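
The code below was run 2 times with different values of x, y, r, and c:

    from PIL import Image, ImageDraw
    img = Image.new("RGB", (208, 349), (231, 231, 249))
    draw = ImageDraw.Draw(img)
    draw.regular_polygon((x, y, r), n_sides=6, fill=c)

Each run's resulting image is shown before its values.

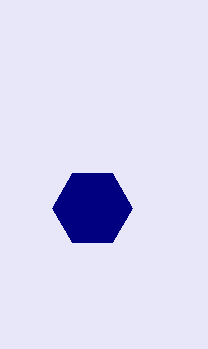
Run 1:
x = 92; y = 208; r = 40; c = 'navy'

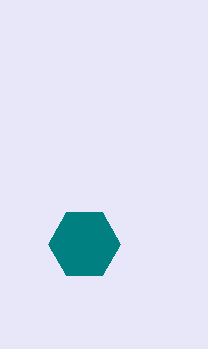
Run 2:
x = 84; y = 244; r = 36; c = 'teal'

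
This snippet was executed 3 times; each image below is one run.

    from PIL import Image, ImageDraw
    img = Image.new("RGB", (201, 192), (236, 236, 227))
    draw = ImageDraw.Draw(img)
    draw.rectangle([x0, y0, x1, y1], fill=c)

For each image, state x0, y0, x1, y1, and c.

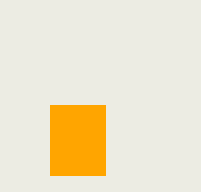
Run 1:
x0 = 50; y0 = 105; x1 = 105; y1 = 175; c = 'orange'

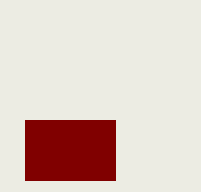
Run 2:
x0 = 25, y0 = 120, x1 = 115, y1 = 180, c = 'maroon'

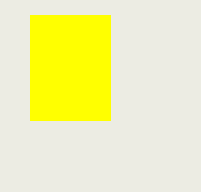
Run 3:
x0 = 30; y0 = 15; x1 = 110; y1 = 120; c = 'yellow'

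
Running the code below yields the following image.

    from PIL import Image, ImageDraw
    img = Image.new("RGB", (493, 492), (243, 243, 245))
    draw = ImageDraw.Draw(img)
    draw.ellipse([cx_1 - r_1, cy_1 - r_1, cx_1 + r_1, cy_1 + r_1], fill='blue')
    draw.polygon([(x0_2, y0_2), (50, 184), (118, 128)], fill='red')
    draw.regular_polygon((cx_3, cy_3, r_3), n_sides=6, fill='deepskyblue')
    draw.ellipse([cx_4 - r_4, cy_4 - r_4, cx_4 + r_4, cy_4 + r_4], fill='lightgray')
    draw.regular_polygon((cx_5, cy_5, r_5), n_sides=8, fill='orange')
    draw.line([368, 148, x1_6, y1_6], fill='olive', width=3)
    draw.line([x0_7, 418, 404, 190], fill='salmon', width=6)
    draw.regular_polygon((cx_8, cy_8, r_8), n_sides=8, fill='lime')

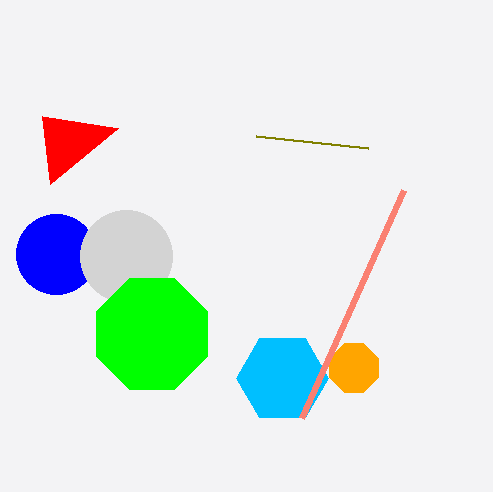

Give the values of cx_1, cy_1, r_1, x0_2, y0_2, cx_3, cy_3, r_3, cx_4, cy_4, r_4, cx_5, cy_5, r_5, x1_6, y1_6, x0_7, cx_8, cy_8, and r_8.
cx_1 = 56; cy_1 = 254; r_1 = 40; x0_2 = 42; y0_2 = 116; cx_3 = 282; cy_3 = 378; r_3 = 46; cx_4 = 126; cy_4 = 256; r_4 = 46; cx_5 = 354; cy_5 = 368; r_5 = 26; x1_6 = 256; y1_6 = 136; x0_7 = 302; cx_8 = 152; cy_8 = 334; r_8 = 60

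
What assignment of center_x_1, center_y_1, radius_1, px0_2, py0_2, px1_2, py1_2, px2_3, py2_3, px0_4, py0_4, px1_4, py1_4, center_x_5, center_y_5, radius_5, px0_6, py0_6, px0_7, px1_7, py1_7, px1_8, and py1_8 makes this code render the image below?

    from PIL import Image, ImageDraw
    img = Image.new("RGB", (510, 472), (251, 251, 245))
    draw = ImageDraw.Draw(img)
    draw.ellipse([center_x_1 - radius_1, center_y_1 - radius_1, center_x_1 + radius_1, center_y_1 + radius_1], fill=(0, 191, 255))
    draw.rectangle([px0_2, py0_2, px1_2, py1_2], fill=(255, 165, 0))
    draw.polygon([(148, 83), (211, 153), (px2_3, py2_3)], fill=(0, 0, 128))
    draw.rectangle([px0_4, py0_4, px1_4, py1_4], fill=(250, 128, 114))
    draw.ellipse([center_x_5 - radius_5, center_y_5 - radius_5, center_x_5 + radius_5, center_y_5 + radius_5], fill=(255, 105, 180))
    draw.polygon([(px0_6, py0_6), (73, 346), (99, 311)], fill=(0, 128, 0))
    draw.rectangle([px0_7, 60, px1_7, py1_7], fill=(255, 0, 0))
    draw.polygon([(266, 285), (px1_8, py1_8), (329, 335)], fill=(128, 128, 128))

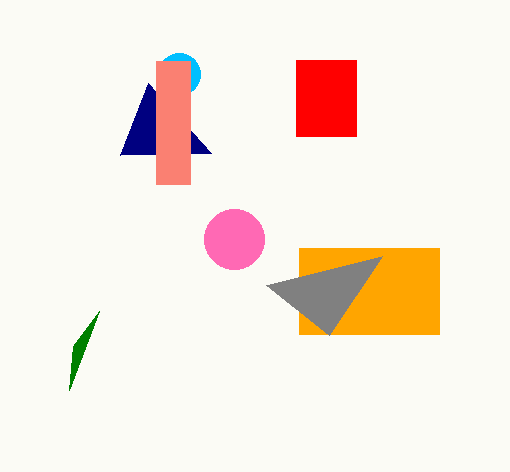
center_x_1 = 179
center_y_1 = 74
radius_1 = 21
px0_2 = 299
py0_2 = 248
px1_2 = 439
py1_2 = 334
px2_3 = 120
py2_3 = 155
px0_4 = 156
py0_4 = 61
px1_4 = 190
py1_4 = 184
center_x_5 = 234
center_y_5 = 239
radius_5 = 30
px0_6 = 69
py0_6 = 390
px0_7 = 296
px1_7 = 356
py1_7 = 136
px1_8 = 382
py1_8 = 256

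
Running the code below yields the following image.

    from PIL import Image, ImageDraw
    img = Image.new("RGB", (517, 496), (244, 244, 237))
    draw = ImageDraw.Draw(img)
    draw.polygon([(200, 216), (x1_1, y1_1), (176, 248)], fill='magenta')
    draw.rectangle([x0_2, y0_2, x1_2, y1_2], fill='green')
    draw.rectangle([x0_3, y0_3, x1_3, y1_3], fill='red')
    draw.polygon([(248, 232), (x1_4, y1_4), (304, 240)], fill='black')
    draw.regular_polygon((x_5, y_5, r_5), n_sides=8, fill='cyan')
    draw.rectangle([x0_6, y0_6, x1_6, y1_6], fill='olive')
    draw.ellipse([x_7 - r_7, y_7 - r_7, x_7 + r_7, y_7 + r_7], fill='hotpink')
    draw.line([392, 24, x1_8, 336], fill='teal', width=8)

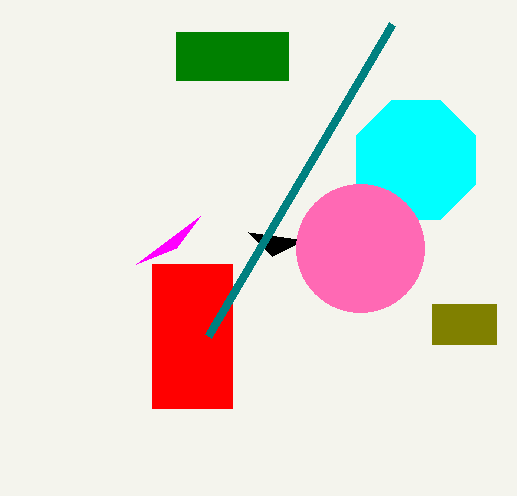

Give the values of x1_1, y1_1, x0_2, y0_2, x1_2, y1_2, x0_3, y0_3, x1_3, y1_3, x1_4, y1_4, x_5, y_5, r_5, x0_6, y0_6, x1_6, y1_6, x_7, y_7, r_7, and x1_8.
x1_1 = 136; y1_1 = 264; x0_2 = 176; y0_2 = 32; x1_2 = 288; y1_2 = 80; x0_3 = 152; y0_3 = 264; x1_3 = 232; y1_3 = 408; x1_4 = 272; y1_4 = 256; x_5 = 416; y_5 = 160; r_5 = 64; x0_6 = 432; y0_6 = 304; x1_6 = 496; y1_6 = 344; x_7 = 360; y_7 = 248; r_7 = 64; x1_8 = 208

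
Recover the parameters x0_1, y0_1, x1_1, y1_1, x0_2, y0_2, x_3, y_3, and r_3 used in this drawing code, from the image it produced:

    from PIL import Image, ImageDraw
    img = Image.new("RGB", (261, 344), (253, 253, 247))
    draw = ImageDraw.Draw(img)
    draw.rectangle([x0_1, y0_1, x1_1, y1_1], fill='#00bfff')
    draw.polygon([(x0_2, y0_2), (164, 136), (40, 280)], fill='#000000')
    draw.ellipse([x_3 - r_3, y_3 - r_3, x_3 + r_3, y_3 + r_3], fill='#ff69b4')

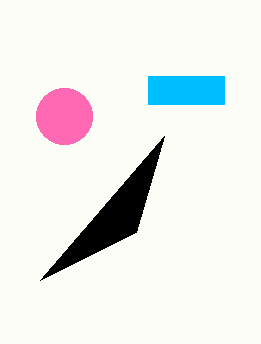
x0_1 = 148; y0_1 = 76; x1_1 = 224; y1_1 = 104; x0_2 = 136; y0_2 = 232; x_3 = 64; y_3 = 116; r_3 = 28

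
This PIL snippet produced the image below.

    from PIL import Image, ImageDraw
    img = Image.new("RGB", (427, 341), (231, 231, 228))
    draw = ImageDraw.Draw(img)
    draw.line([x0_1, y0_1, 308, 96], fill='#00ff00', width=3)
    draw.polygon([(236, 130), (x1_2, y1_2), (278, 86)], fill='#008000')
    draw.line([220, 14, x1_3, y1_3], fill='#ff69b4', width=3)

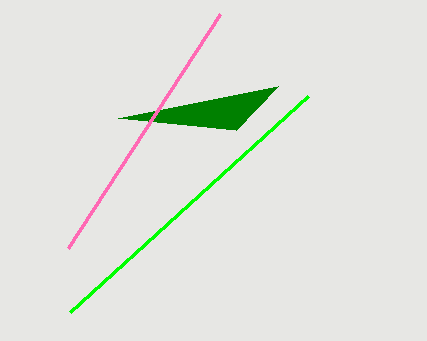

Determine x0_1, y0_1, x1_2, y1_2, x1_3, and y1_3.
x0_1 = 70
y0_1 = 312
x1_2 = 118
y1_2 = 118
x1_3 = 68
y1_3 = 248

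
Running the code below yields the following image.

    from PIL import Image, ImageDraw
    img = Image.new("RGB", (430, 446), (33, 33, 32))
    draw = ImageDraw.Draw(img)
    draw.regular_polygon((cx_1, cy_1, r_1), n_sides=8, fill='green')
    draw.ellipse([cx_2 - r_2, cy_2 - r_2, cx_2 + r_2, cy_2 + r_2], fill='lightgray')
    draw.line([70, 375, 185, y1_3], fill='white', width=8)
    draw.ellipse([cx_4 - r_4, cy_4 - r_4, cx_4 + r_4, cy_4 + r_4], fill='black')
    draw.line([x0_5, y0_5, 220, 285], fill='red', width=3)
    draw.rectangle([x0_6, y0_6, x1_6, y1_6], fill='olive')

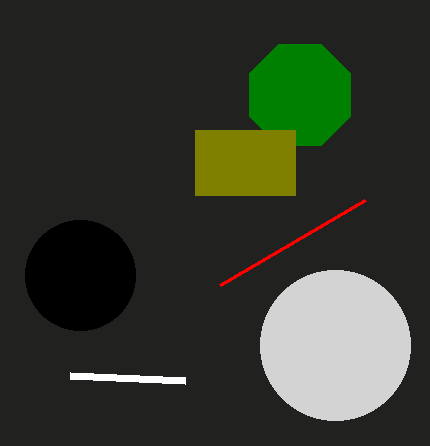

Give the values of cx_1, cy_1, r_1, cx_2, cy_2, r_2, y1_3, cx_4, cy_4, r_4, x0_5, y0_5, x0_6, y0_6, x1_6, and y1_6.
cx_1 = 300; cy_1 = 95; r_1 = 55; cx_2 = 335; cy_2 = 345; r_2 = 75; y1_3 = 380; cx_4 = 80; cy_4 = 275; r_4 = 55; x0_5 = 365; y0_5 = 200; x0_6 = 195; y0_6 = 130; x1_6 = 295; y1_6 = 195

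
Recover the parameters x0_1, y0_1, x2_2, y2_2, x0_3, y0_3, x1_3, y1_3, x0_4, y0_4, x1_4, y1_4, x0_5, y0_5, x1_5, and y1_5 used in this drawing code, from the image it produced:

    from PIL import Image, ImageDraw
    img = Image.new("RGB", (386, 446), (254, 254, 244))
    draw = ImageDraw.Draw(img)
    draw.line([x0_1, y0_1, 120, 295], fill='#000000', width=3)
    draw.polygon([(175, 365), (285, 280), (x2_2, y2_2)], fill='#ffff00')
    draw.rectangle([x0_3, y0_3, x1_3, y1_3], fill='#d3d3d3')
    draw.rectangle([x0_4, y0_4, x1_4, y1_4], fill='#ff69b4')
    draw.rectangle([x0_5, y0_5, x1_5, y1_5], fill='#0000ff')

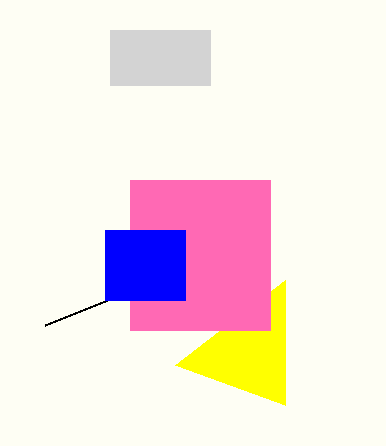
x0_1 = 45, y0_1 = 325, x2_2 = 285, y2_2 = 405, x0_3 = 110, y0_3 = 30, x1_3 = 210, y1_3 = 85, x0_4 = 130, y0_4 = 180, x1_4 = 270, y1_4 = 330, x0_5 = 105, y0_5 = 230, x1_5 = 185, y1_5 = 300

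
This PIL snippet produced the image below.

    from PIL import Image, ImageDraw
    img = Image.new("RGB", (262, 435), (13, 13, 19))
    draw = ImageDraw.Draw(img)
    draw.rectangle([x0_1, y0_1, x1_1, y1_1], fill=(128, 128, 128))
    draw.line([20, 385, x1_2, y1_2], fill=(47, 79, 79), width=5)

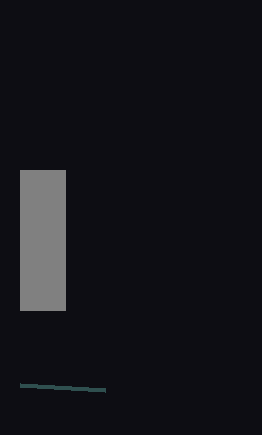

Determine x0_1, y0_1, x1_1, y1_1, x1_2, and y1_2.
x0_1 = 20
y0_1 = 170
x1_1 = 65
y1_1 = 310
x1_2 = 105
y1_2 = 390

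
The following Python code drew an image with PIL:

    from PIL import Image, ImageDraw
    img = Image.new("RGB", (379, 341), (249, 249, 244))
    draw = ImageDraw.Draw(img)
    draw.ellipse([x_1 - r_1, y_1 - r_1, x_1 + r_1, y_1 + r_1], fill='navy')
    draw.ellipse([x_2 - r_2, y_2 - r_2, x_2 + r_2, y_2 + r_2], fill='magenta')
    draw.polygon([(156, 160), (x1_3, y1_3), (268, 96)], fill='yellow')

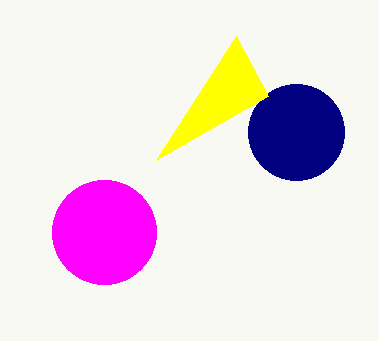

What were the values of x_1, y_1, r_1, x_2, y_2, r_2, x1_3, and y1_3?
x_1 = 296; y_1 = 132; r_1 = 48; x_2 = 104; y_2 = 232; r_2 = 52; x1_3 = 236; y1_3 = 36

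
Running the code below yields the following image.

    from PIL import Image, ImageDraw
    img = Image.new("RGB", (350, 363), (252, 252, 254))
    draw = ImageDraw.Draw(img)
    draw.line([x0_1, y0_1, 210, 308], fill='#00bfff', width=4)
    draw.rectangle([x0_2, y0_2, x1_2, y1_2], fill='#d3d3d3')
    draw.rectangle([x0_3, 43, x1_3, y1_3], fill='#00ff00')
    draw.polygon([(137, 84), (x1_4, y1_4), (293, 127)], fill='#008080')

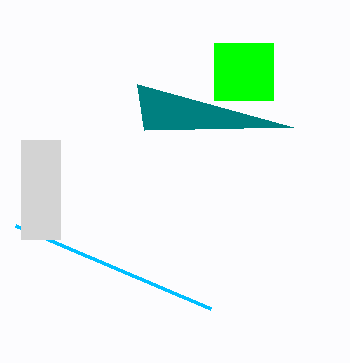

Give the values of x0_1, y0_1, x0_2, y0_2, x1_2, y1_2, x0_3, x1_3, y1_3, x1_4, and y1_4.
x0_1 = 15, y0_1 = 225, x0_2 = 21, y0_2 = 140, x1_2 = 60, y1_2 = 239, x0_3 = 214, x1_3 = 273, y1_3 = 100, x1_4 = 144, y1_4 = 130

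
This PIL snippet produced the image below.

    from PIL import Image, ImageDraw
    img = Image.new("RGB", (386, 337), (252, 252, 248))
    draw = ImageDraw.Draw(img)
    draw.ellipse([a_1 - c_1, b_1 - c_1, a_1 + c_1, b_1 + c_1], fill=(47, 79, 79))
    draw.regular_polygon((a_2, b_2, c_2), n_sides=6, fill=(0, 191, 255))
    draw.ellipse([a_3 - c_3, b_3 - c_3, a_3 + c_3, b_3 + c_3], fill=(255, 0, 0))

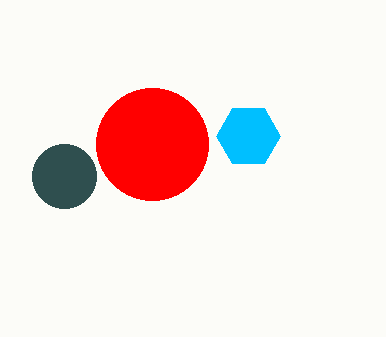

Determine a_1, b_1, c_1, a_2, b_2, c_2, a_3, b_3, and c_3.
a_1 = 64; b_1 = 176; c_1 = 32; a_2 = 248; b_2 = 136; c_2 = 32; a_3 = 152; b_3 = 144; c_3 = 56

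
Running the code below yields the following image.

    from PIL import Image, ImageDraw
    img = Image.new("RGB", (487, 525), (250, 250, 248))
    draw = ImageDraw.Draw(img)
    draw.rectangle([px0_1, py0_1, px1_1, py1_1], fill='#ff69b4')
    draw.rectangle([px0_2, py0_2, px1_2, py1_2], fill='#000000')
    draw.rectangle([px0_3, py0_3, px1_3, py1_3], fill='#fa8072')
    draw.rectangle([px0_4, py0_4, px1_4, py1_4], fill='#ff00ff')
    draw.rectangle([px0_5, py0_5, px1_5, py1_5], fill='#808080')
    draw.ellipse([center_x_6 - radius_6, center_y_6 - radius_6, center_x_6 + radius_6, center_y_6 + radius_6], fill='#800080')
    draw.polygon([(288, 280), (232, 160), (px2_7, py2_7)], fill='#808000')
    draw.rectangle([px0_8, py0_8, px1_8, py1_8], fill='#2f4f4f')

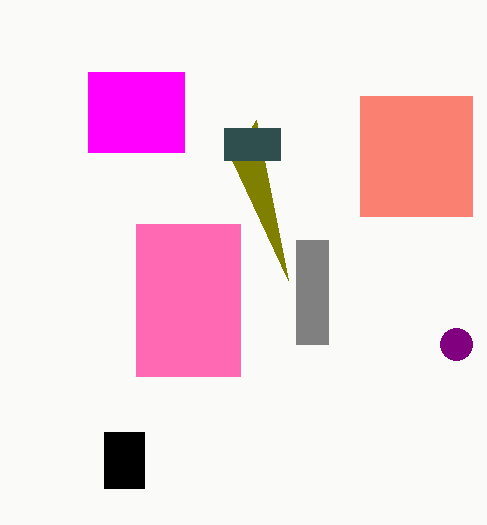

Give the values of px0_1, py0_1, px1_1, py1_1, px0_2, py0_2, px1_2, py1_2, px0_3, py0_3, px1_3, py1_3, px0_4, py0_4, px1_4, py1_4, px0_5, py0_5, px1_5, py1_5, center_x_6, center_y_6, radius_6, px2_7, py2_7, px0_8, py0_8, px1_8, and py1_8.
px0_1 = 136, py0_1 = 224, px1_1 = 240, py1_1 = 376, px0_2 = 104, py0_2 = 432, px1_2 = 144, py1_2 = 488, px0_3 = 360, py0_3 = 96, px1_3 = 472, py1_3 = 216, px0_4 = 88, py0_4 = 72, px1_4 = 184, py1_4 = 152, px0_5 = 296, py0_5 = 240, px1_5 = 328, py1_5 = 344, center_x_6 = 456, center_y_6 = 344, radius_6 = 16, px2_7 = 256, py2_7 = 120, px0_8 = 224, py0_8 = 128, px1_8 = 280, py1_8 = 160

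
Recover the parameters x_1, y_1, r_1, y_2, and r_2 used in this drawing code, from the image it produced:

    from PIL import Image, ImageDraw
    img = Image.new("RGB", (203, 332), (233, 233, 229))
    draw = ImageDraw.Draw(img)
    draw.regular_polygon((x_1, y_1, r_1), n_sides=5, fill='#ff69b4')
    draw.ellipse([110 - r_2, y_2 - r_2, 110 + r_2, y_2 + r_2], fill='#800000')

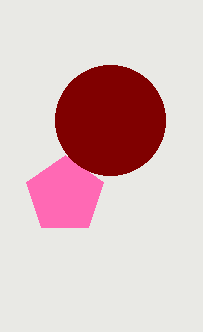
x_1 = 65, y_1 = 195, r_1 = 40, y_2 = 120, r_2 = 55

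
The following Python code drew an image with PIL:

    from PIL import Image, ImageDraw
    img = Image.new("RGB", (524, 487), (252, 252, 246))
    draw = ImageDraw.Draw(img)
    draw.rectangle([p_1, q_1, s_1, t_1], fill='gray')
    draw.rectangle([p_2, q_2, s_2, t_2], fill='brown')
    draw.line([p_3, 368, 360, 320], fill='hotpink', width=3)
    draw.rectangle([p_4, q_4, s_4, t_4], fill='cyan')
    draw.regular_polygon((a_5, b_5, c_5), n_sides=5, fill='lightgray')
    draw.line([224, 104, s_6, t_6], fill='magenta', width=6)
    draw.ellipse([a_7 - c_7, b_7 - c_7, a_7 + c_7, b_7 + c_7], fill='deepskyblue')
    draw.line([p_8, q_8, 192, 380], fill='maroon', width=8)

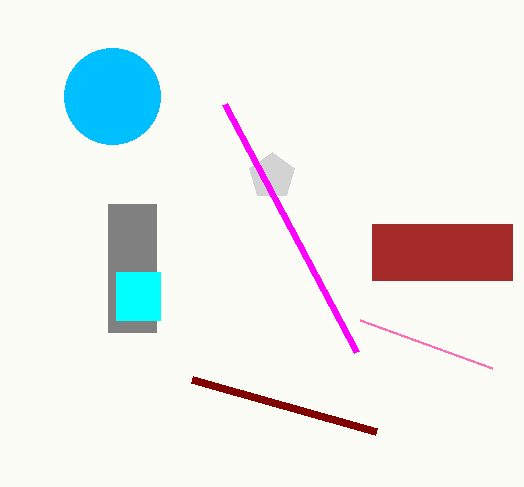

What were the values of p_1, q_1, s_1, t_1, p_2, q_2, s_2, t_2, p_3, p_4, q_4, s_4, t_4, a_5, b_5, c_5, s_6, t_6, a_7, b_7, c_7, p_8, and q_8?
p_1 = 108
q_1 = 204
s_1 = 156
t_1 = 332
p_2 = 372
q_2 = 224
s_2 = 512
t_2 = 280
p_3 = 492
p_4 = 116
q_4 = 272
s_4 = 160
t_4 = 320
a_5 = 272
b_5 = 176
c_5 = 24
s_6 = 356
t_6 = 352
a_7 = 112
b_7 = 96
c_7 = 48
p_8 = 376
q_8 = 432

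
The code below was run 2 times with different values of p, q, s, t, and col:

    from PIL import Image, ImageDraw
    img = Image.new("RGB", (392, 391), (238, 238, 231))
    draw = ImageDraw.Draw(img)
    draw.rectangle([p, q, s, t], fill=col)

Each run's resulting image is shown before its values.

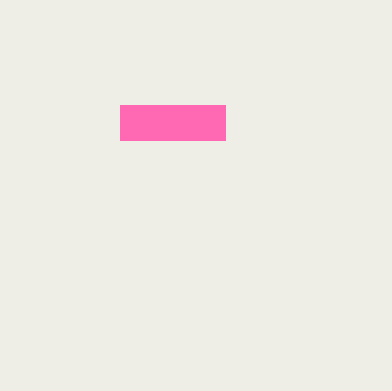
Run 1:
p = 120, q = 105, s = 225, t = 140, col = 'hotpink'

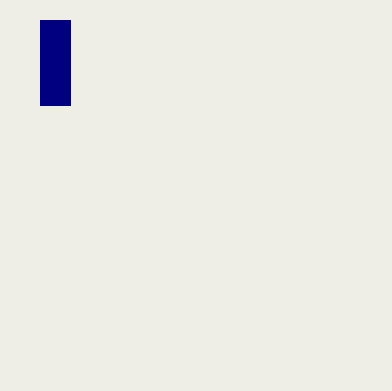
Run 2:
p = 40, q = 20, s = 70, t = 105, col = 'navy'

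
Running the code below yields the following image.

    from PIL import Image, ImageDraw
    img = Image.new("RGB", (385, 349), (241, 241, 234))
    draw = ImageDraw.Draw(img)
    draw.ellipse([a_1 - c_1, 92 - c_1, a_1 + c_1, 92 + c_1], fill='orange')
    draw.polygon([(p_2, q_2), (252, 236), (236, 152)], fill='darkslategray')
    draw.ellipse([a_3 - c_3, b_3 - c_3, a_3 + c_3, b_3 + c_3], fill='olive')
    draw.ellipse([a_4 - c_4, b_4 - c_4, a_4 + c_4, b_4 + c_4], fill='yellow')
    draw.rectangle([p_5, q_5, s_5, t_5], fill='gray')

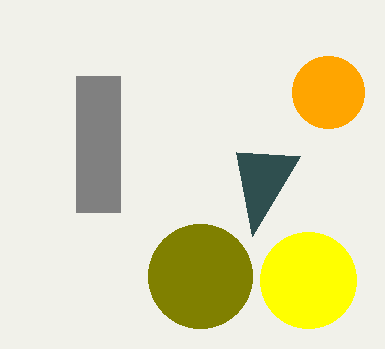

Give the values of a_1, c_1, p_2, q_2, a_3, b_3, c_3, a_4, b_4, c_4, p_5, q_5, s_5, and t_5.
a_1 = 328
c_1 = 36
p_2 = 300
q_2 = 156
a_3 = 200
b_3 = 276
c_3 = 52
a_4 = 308
b_4 = 280
c_4 = 48
p_5 = 76
q_5 = 76
s_5 = 120
t_5 = 212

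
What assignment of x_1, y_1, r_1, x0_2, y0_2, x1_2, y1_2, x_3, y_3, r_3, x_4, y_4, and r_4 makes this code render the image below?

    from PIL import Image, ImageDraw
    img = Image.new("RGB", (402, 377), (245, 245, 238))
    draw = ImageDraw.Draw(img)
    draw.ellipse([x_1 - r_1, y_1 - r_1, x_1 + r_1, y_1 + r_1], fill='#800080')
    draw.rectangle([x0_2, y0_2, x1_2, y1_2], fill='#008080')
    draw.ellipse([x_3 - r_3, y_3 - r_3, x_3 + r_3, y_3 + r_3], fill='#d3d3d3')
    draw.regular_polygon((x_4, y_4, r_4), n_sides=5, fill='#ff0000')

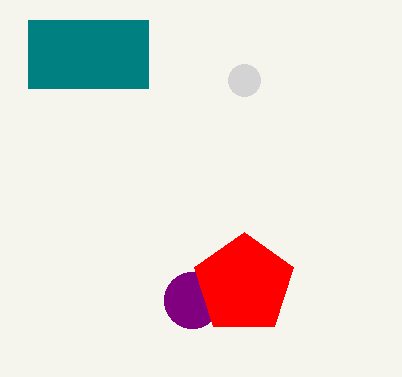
x_1 = 192, y_1 = 300, r_1 = 28, x0_2 = 28, y0_2 = 20, x1_2 = 148, y1_2 = 88, x_3 = 244, y_3 = 80, r_3 = 16, x_4 = 244, y_4 = 284, r_4 = 52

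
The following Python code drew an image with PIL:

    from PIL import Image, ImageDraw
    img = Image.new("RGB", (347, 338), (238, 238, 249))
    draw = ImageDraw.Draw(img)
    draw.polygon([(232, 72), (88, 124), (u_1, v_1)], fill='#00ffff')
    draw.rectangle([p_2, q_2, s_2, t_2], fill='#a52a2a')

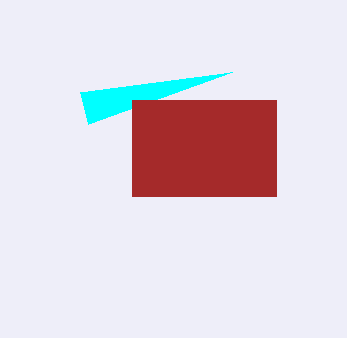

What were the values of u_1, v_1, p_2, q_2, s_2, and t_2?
u_1 = 80
v_1 = 92
p_2 = 132
q_2 = 100
s_2 = 276
t_2 = 196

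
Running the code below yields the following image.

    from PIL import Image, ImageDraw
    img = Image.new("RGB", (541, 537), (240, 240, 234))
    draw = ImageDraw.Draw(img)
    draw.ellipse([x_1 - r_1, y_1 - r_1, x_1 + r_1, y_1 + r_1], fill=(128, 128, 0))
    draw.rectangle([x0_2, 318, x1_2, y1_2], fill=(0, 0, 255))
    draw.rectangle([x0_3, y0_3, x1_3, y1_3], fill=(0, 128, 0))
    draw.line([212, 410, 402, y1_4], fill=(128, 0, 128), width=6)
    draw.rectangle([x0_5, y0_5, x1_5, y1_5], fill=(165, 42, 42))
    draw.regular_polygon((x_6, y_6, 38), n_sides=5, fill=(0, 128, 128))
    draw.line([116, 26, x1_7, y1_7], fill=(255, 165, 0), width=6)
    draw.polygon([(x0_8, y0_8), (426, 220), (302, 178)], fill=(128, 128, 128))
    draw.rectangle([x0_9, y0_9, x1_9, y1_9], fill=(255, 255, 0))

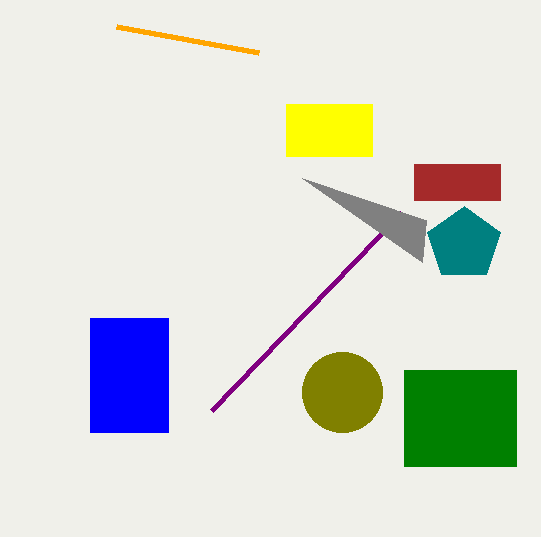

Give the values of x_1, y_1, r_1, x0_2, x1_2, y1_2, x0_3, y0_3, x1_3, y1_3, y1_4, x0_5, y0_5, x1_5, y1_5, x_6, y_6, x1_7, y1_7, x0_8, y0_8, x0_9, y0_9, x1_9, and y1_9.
x_1 = 342; y_1 = 392; r_1 = 40; x0_2 = 90; x1_2 = 168; y1_2 = 432; x0_3 = 404; y0_3 = 370; x1_3 = 516; y1_3 = 466; y1_4 = 212; x0_5 = 414; y0_5 = 164; x1_5 = 500; y1_5 = 200; x_6 = 464; y_6 = 244; x1_7 = 258; y1_7 = 52; x0_8 = 422; y0_8 = 262; x0_9 = 286; y0_9 = 104; x1_9 = 372; y1_9 = 156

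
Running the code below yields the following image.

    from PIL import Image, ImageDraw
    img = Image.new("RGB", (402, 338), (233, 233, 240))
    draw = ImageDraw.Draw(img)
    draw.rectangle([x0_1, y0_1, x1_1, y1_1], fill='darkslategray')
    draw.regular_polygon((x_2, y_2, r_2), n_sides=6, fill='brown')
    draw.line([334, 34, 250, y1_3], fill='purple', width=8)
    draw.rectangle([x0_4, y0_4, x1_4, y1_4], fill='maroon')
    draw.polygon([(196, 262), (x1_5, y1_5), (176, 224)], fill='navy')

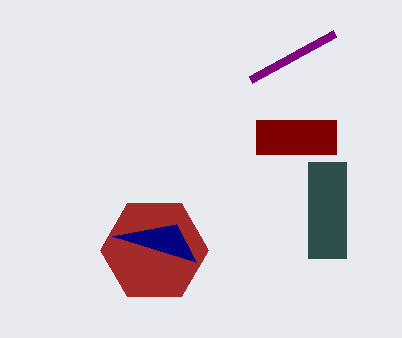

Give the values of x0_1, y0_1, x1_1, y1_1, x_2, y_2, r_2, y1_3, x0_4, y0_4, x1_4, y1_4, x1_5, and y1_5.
x0_1 = 308
y0_1 = 162
x1_1 = 346
y1_1 = 258
x_2 = 154
y_2 = 250
r_2 = 54
y1_3 = 80
x0_4 = 256
y0_4 = 120
x1_4 = 336
y1_4 = 154
x1_5 = 112
y1_5 = 236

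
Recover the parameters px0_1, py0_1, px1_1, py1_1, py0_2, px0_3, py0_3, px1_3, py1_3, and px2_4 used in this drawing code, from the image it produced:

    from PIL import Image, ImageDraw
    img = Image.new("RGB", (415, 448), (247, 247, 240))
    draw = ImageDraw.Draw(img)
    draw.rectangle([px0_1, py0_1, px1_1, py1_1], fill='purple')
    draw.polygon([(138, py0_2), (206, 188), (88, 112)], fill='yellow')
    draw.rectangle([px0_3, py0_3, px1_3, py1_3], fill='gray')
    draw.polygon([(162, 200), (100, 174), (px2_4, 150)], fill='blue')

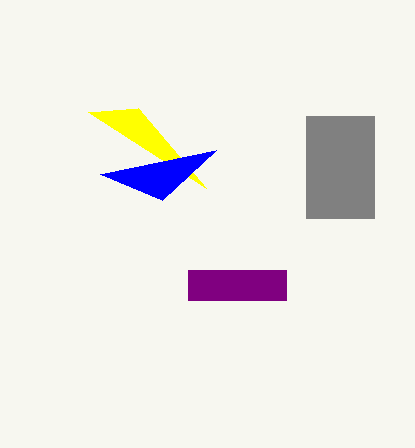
px0_1 = 188, py0_1 = 270, px1_1 = 286, py1_1 = 300, py0_2 = 108, px0_3 = 306, py0_3 = 116, px1_3 = 374, py1_3 = 218, px2_4 = 216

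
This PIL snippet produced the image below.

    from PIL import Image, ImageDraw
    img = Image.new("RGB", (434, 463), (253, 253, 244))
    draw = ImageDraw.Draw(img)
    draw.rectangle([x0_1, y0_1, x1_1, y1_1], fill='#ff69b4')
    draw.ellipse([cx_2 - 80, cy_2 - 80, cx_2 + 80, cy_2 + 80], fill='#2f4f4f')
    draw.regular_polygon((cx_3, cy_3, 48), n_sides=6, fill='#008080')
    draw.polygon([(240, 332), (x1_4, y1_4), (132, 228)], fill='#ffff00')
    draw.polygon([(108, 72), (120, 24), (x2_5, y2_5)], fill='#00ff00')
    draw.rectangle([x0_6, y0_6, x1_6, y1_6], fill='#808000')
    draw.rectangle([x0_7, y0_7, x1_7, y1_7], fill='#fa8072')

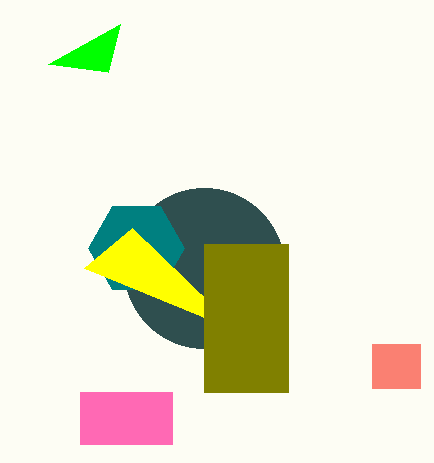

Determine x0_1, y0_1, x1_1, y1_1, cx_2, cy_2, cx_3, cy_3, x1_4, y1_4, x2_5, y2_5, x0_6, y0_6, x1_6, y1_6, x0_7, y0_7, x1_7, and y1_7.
x0_1 = 80; y0_1 = 392; x1_1 = 172; y1_1 = 444; cx_2 = 204; cy_2 = 268; cx_3 = 136; cy_3 = 248; x1_4 = 84; y1_4 = 268; x2_5 = 48; y2_5 = 64; x0_6 = 204; y0_6 = 244; x1_6 = 288; y1_6 = 392; x0_7 = 372; y0_7 = 344; x1_7 = 420; y1_7 = 388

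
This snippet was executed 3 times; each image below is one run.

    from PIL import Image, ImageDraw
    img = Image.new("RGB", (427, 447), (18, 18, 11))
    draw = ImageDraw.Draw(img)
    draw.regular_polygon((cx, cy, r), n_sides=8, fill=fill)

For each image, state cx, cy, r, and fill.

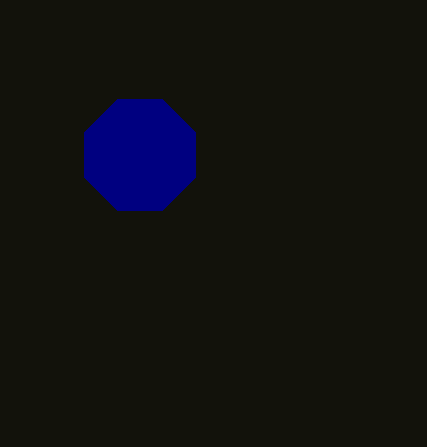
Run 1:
cx = 140; cy = 155; r = 60; fill = 'navy'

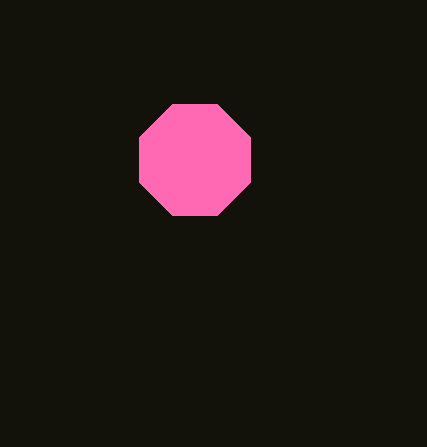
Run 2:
cx = 195, cy = 160, r = 60, fill = 'hotpink'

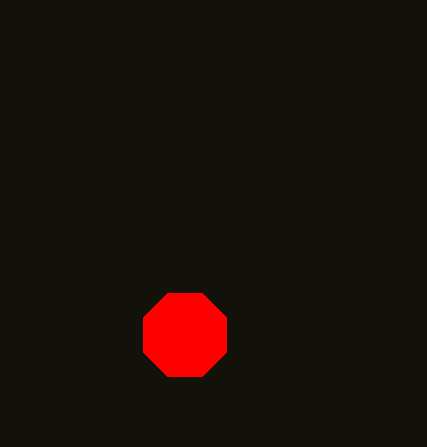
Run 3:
cx = 185; cy = 335; r = 45; fill = 'red'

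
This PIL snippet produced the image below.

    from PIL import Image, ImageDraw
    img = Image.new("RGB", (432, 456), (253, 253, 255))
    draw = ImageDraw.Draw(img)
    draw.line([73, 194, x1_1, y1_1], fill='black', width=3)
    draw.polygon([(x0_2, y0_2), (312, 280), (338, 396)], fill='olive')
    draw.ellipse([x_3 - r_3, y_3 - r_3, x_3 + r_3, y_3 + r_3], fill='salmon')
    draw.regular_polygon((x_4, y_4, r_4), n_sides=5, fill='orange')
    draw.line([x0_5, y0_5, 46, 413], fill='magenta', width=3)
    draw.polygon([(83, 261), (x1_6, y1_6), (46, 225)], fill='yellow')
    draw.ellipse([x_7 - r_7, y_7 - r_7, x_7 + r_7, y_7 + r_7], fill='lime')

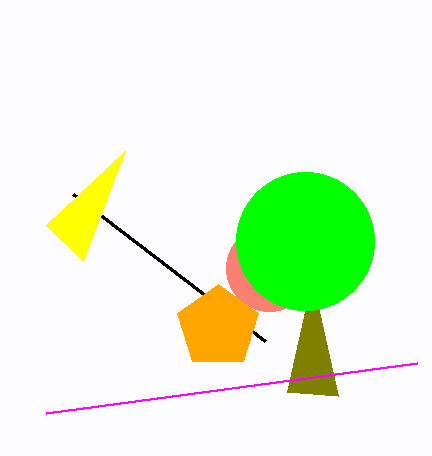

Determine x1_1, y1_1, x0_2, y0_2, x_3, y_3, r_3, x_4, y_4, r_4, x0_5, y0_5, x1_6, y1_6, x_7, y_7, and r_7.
x1_1 = 265; y1_1 = 341; x0_2 = 287; y0_2 = 392; x_3 = 269; y_3 = 268; r_3 = 43; x_4 = 218; y_4 = 327; r_4 = 43; x0_5 = 417; y0_5 = 363; x1_6 = 125; y1_6 = 151; x_7 = 305; y_7 = 241; r_7 = 69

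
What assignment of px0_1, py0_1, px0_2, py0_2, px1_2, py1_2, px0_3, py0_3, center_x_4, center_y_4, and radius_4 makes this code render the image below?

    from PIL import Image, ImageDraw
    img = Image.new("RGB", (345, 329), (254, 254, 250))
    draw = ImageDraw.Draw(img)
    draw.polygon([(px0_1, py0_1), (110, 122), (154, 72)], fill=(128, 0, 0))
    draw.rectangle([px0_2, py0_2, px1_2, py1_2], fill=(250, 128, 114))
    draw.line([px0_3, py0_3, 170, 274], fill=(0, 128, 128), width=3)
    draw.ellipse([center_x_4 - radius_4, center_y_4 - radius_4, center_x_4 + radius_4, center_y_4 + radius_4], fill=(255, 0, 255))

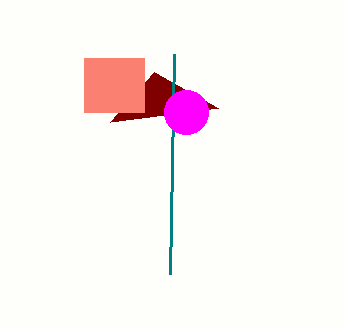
px0_1 = 218; py0_1 = 108; px0_2 = 84; py0_2 = 58; px1_2 = 144; py1_2 = 112; px0_3 = 174; py0_3 = 54; center_x_4 = 186; center_y_4 = 112; radius_4 = 22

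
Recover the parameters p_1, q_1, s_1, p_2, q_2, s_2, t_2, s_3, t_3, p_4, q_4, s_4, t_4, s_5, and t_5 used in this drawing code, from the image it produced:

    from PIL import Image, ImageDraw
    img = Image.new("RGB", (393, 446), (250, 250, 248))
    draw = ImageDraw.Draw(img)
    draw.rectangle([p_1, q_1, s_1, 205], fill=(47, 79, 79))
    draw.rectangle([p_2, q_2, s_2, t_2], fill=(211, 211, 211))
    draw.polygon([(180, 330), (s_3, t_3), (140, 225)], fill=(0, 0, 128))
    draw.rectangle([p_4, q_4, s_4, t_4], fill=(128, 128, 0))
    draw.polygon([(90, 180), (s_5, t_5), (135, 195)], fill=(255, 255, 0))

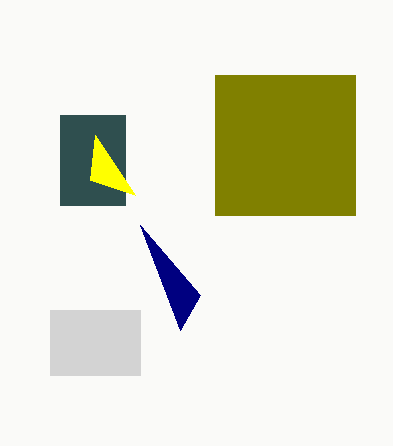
p_1 = 60, q_1 = 115, s_1 = 125, p_2 = 50, q_2 = 310, s_2 = 140, t_2 = 375, s_3 = 200, t_3 = 295, p_4 = 215, q_4 = 75, s_4 = 355, t_4 = 215, s_5 = 95, t_5 = 135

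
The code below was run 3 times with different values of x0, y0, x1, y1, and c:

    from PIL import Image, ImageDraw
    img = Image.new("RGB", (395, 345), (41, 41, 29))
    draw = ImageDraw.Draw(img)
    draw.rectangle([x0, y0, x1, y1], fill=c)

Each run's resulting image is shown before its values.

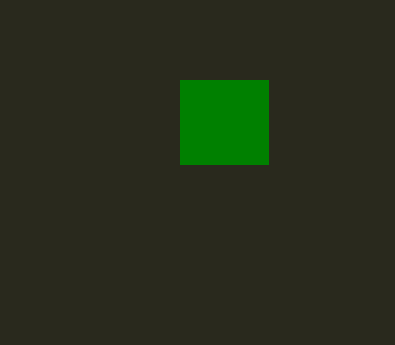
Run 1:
x0 = 180
y0 = 80
x1 = 268
y1 = 164
c = 'green'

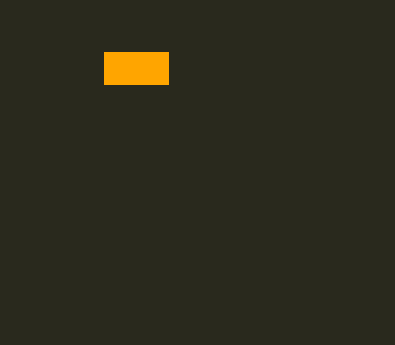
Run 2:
x0 = 104, y0 = 52, x1 = 168, y1 = 84, c = 'orange'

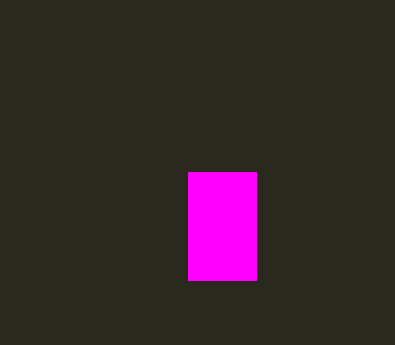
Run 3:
x0 = 188, y0 = 172, x1 = 256, y1 = 280, c = 'magenta'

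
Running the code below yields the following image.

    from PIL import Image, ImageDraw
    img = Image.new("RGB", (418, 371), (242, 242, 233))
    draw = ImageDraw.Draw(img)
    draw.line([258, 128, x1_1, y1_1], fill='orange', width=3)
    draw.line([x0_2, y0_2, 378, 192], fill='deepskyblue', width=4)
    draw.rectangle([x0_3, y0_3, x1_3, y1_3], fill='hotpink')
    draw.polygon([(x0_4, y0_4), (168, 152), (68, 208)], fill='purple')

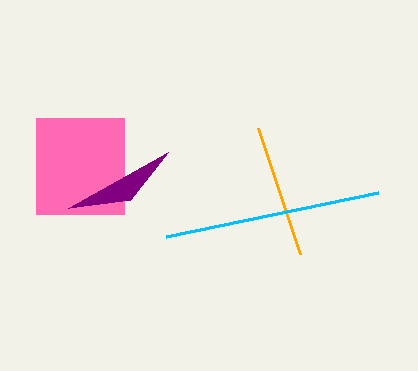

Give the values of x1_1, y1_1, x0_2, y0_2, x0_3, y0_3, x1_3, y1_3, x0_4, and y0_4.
x1_1 = 300; y1_1 = 254; x0_2 = 166; y0_2 = 236; x0_3 = 36; y0_3 = 118; x1_3 = 124; y1_3 = 214; x0_4 = 130; y0_4 = 200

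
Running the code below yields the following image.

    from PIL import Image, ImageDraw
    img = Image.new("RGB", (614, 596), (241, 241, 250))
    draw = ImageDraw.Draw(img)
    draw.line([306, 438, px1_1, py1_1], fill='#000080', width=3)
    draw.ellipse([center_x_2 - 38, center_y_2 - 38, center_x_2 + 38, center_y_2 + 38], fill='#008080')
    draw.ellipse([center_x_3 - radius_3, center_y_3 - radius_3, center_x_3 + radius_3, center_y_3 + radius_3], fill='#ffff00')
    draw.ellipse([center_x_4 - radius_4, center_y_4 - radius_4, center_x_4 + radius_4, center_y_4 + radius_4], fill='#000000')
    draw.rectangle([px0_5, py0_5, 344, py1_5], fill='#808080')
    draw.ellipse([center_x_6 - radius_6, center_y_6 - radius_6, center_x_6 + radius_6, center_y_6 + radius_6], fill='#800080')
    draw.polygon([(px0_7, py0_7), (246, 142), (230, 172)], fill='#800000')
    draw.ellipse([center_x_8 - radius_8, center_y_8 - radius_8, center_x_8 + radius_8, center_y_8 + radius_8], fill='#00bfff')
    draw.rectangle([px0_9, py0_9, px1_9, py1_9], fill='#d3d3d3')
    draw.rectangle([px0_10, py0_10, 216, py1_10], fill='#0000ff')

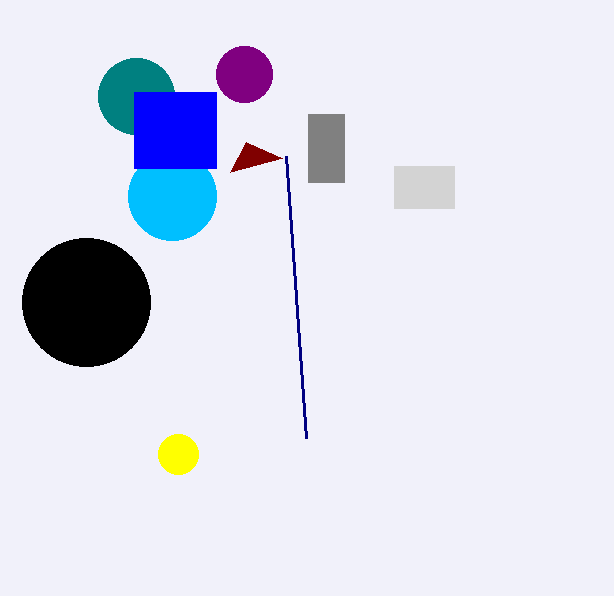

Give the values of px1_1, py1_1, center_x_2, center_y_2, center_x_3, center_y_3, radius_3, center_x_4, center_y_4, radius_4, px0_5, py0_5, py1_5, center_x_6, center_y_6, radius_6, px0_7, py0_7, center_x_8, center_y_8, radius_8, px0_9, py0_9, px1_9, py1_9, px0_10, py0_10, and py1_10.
px1_1 = 286
py1_1 = 156
center_x_2 = 136
center_y_2 = 96
center_x_3 = 178
center_y_3 = 454
radius_3 = 20
center_x_4 = 86
center_y_4 = 302
radius_4 = 64
px0_5 = 308
py0_5 = 114
py1_5 = 182
center_x_6 = 244
center_y_6 = 74
radius_6 = 28
px0_7 = 282
py0_7 = 158
center_x_8 = 172
center_y_8 = 196
radius_8 = 44
px0_9 = 394
py0_9 = 166
px1_9 = 454
py1_9 = 208
px0_10 = 134
py0_10 = 92
py1_10 = 168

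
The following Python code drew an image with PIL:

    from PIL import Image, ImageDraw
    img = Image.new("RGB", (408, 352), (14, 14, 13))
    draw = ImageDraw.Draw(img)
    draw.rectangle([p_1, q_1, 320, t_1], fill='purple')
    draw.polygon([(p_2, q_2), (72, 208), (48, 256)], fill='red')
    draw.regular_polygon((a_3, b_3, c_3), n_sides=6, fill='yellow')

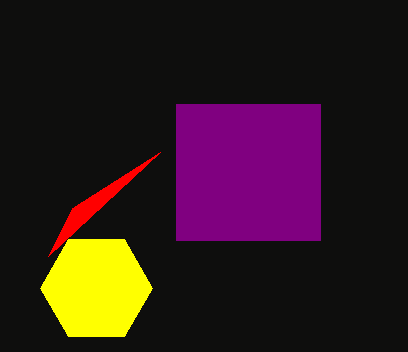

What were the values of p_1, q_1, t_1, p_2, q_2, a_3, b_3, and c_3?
p_1 = 176; q_1 = 104; t_1 = 240; p_2 = 160; q_2 = 152; a_3 = 96; b_3 = 288; c_3 = 56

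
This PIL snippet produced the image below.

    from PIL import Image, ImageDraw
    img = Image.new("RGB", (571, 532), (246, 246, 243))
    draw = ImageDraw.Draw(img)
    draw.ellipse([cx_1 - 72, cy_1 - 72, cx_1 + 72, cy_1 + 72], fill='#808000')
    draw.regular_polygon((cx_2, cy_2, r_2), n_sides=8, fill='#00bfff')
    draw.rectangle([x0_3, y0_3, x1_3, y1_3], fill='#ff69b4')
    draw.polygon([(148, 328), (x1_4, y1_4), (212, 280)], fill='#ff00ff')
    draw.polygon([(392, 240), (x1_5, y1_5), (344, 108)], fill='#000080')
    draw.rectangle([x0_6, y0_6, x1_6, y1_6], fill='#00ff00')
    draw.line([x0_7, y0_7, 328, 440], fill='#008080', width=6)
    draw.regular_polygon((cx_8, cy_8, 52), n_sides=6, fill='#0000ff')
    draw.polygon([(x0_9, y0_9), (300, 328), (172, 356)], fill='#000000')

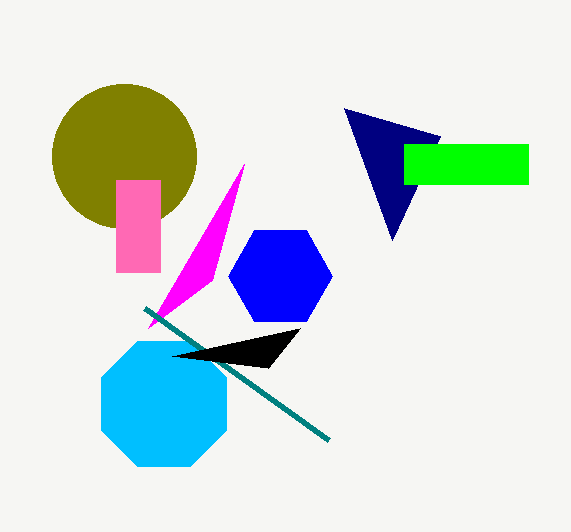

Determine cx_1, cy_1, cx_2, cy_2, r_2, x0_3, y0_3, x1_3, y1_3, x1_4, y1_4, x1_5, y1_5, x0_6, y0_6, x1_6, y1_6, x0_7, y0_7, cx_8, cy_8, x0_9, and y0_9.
cx_1 = 124; cy_1 = 156; cx_2 = 164; cy_2 = 404; r_2 = 68; x0_3 = 116; y0_3 = 180; x1_3 = 160; y1_3 = 272; x1_4 = 244; y1_4 = 164; x1_5 = 440; y1_5 = 136; x0_6 = 404; y0_6 = 144; x1_6 = 528; y1_6 = 184; x0_7 = 144; y0_7 = 308; cx_8 = 280; cy_8 = 276; x0_9 = 268; y0_9 = 368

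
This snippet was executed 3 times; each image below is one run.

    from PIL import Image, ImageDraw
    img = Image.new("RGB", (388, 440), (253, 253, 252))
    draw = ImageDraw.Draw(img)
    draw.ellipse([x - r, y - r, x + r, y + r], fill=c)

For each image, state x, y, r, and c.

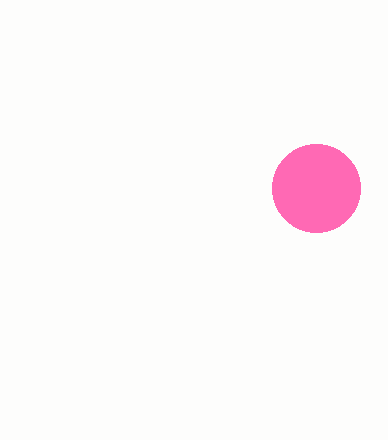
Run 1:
x = 316
y = 188
r = 44
c = 'hotpink'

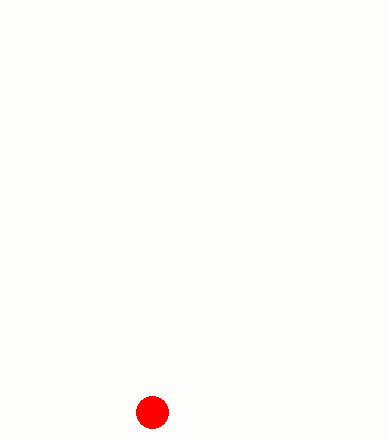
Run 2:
x = 152
y = 412
r = 16
c = 'red'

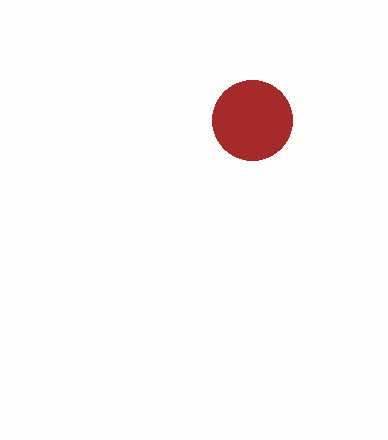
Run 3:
x = 252
y = 120
r = 40
c = 'brown'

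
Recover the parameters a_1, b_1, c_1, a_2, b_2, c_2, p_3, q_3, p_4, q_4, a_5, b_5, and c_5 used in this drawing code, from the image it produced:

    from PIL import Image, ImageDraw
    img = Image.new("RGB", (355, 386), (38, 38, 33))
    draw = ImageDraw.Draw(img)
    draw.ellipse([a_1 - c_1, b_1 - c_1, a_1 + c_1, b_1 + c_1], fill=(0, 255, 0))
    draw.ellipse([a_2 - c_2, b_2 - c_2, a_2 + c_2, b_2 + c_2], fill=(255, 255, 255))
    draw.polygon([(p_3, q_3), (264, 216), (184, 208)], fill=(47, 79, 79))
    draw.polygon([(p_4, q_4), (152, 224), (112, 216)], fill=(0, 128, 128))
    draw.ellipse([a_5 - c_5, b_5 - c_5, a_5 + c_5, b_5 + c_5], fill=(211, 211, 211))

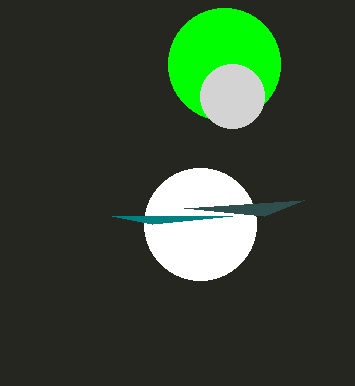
a_1 = 224; b_1 = 64; c_1 = 56; a_2 = 200; b_2 = 224; c_2 = 56; p_3 = 304; q_3 = 200; p_4 = 232; q_4 = 216; a_5 = 232; b_5 = 96; c_5 = 32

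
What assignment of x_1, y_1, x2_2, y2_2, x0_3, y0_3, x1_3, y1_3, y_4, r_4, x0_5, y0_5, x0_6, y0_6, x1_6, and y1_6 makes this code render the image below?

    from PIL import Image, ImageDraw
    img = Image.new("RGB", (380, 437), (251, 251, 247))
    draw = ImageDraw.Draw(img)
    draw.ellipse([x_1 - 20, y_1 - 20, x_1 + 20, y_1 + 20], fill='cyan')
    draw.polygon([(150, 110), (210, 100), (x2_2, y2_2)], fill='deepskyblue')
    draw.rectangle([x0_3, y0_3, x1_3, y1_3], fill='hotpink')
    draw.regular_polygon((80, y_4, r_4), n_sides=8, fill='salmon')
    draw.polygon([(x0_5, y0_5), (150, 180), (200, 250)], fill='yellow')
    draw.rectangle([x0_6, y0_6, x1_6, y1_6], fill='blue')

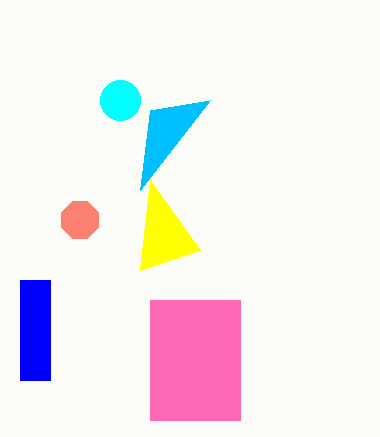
x_1 = 120; y_1 = 100; x2_2 = 140; y2_2 = 190; x0_3 = 150; y0_3 = 300; x1_3 = 240; y1_3 = 420; y_4 = 220; r_4 = 20; x0_5 = 140; y0_5 = 270; x0_6 = 20; y0_6 = 280; x1_6 = 50; y1_6 = 380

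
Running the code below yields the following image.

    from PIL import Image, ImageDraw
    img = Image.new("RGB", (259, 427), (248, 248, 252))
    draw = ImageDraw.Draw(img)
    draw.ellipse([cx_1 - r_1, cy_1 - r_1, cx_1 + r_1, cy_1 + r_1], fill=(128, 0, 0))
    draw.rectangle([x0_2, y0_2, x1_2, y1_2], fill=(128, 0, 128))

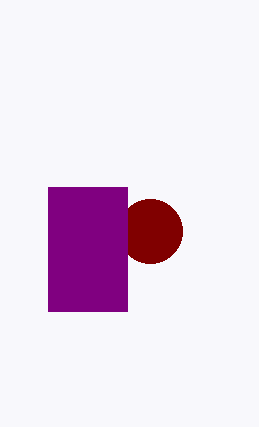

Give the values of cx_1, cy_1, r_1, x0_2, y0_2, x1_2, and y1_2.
cx_1 = 150, cy_1 = 231, r_1 = 32, x0_2 = 48, y0_2 = 187, x1_2 = 127, y1_2 = 311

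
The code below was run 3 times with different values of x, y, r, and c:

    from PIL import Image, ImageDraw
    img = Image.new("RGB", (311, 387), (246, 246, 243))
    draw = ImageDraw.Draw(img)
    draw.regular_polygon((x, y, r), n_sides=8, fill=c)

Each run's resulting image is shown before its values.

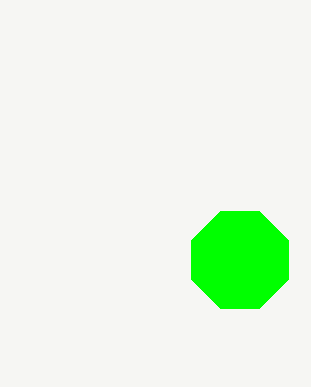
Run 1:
x = 240; y = 260; r = 52; c = 'lime'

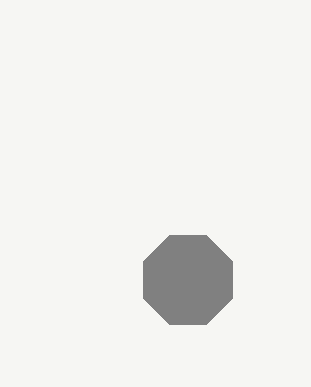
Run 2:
x = 188; y = 280; r = 48; c = 'gray'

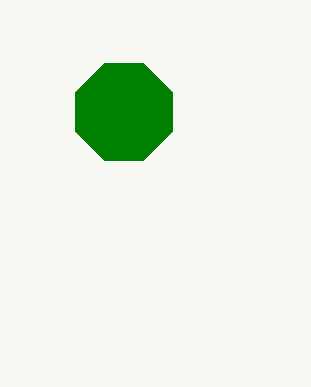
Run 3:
x = 124; y = 112; r = 52; c = 'green'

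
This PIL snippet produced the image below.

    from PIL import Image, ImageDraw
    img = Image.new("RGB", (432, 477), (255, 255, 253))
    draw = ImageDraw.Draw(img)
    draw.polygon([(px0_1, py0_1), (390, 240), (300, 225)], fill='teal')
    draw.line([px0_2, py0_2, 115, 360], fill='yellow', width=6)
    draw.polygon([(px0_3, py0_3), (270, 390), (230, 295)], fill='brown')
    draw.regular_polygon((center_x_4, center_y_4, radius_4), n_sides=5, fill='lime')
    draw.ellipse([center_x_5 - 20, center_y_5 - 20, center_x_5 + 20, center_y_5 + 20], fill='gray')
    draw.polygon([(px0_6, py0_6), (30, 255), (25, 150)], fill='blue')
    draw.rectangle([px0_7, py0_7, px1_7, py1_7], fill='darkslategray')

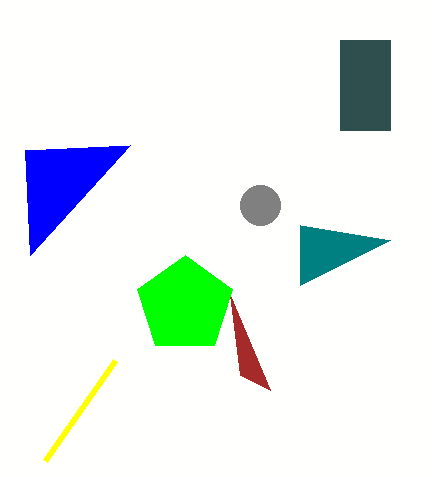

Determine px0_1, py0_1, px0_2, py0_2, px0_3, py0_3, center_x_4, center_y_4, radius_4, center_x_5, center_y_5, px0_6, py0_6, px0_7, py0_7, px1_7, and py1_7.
px0_1 = 300
py0_1 = 285
px0_2 = 45
py0_2 = 460
px0_3 = 240
py0_3 = 375
center_x_4 = 185
center_y_4 = 305
radius_4 = 50
center_x_5 = 260
center_y_5 = 205
px0_6 = 130
py0_6 = 145
px0_7 = 340
py0_7 = 40
px1_7 = 390
py1_7 = 130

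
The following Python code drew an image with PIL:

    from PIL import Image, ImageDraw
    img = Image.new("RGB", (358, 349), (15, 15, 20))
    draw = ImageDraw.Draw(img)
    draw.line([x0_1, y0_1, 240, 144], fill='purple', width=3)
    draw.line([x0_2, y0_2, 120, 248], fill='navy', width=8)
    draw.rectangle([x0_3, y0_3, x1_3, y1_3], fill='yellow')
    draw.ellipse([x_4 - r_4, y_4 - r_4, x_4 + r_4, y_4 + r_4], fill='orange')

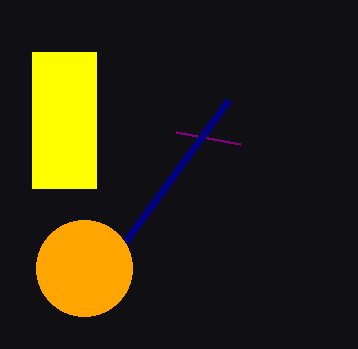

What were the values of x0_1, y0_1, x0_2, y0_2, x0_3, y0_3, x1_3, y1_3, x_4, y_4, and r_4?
x0_1 = 176
y0_1 = 132
x0_2 = 228
y0_2 = 100
x0_3 = 32
y0_3 = 52
x1_3 = 96
y1_3 = 188
x_4 = 84
y_4 = 268
r_4 = 48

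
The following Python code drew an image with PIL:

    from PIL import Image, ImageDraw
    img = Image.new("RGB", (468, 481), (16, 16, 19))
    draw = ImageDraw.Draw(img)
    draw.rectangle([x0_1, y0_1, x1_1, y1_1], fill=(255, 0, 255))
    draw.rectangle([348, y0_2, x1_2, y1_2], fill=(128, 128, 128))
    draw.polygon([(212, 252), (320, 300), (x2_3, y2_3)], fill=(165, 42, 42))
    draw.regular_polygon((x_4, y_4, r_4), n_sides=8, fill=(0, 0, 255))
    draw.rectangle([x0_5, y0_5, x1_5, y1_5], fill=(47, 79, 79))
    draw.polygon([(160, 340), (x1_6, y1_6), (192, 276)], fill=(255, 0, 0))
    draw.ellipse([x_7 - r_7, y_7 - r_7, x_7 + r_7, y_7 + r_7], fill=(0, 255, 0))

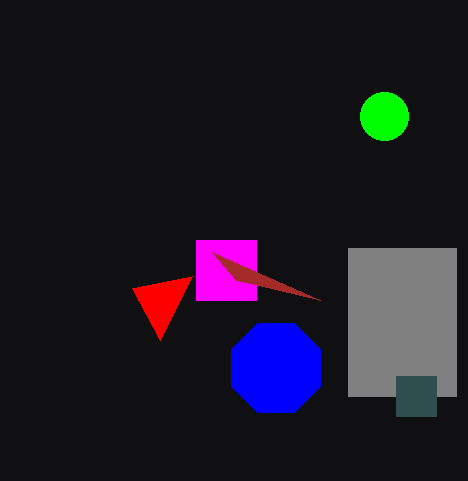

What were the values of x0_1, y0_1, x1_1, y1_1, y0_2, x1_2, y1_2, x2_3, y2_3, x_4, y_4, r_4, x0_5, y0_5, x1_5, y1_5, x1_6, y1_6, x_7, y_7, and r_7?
x0_1 = 196
y0_1 = 240
x1_1 = 256
y1_1 = 300
y0_2 = 248
x1_2 = 456
y1_2 = 396
x2_3 = 236
y2_3 = 280
x_4 = 276
y_4 = 368
r_4 = 48
x0_5 = 396
y0_5 = 376
x1_5 = 436
y1_5 = 416
x1_6 = 132
y1_6 = 288
x_7 = 384
y_7 = 116
r_7 = 24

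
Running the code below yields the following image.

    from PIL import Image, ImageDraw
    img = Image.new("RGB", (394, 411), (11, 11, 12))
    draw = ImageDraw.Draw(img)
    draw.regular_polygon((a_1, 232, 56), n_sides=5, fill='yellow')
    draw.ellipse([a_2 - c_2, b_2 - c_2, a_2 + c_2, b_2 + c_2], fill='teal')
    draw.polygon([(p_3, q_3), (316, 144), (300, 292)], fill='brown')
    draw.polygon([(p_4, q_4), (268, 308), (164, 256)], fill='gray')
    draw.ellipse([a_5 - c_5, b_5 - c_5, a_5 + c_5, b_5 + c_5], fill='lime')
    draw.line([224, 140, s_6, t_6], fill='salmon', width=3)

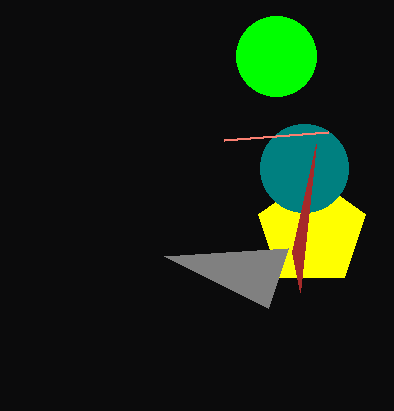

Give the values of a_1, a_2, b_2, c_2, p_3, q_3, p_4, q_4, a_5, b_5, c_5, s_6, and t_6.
a_1 = 312; a_2 = 304; b_2 = 168; c_2 = 44; p_3 = 292; q_3 = 252; p_4 = 288; q_4 = 248; a_5 = 276; b_5 = 56; c_5 = 40; s_6 = 328; t_6 = 132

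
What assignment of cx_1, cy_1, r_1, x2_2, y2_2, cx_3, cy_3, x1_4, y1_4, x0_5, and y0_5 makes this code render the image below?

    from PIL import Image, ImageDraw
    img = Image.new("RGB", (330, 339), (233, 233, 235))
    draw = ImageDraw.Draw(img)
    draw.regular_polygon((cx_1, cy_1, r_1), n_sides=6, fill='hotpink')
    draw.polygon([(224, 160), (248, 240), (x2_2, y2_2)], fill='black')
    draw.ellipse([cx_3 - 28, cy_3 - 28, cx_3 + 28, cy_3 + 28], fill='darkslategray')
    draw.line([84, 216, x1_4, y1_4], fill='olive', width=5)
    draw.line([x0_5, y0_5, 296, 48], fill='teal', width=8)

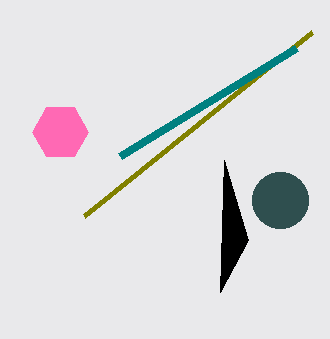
cx_1 = 60; cy_1 = 132; r_1 = 28; x2_2 = 220; y2_2 = 292; cx_3 = 280; cy_3 = 200; x1_4 = 312; y1_4 = 32; x0_5 = 120; y0_5 = 156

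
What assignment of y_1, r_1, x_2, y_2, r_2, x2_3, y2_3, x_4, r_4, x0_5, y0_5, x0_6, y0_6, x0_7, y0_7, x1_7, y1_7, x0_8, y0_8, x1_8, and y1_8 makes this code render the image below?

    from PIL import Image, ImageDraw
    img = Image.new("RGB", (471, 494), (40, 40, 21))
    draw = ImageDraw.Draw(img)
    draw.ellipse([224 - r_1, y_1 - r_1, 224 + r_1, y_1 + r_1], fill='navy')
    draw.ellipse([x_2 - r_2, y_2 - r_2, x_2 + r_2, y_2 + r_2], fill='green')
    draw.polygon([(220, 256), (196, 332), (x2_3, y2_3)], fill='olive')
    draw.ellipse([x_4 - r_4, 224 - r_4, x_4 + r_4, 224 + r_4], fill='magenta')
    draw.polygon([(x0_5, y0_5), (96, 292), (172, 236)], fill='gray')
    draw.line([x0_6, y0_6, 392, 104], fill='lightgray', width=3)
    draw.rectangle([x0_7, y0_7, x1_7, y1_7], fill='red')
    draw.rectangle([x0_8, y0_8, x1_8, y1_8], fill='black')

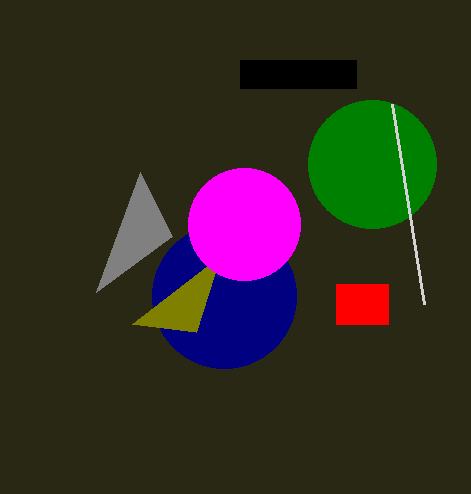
y_1 = 296; r_1 = 72; x_2 = 372; y_2 = 164; r_2 = 64; x2_3 = 132; y2_3 = 324; x_4 = 244; r_4 = 56; x0_5 = 140; y0_5 = 172; x0_6 = 424; y0_6 = 304; x0_7 = 336; y0_7 = 284; x1_7 = 388; y1_7 = 324; x0_8 = 240; y0_8 = 60; x1_8 = 356; y1_8 = 88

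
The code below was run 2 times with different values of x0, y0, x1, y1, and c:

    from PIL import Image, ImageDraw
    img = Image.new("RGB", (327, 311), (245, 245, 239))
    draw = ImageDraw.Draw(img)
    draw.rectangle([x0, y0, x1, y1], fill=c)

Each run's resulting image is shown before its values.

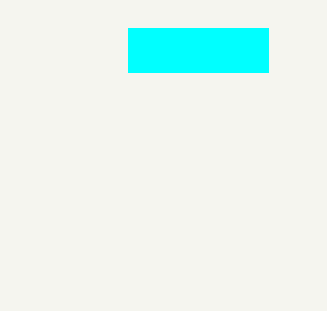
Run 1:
x0 = 128
y0 = 28
x1 = 268
y1 = 72
c = 'cyan'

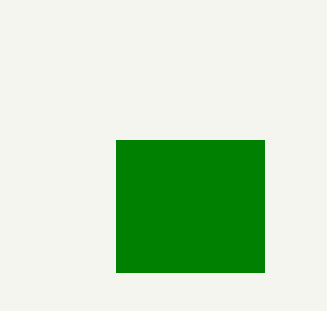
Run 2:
x0 = 116
y0 = 140
x1 = 264
y1 = 272
c = 'green'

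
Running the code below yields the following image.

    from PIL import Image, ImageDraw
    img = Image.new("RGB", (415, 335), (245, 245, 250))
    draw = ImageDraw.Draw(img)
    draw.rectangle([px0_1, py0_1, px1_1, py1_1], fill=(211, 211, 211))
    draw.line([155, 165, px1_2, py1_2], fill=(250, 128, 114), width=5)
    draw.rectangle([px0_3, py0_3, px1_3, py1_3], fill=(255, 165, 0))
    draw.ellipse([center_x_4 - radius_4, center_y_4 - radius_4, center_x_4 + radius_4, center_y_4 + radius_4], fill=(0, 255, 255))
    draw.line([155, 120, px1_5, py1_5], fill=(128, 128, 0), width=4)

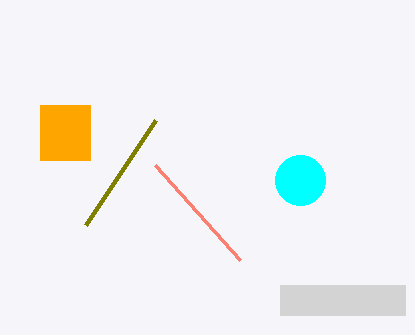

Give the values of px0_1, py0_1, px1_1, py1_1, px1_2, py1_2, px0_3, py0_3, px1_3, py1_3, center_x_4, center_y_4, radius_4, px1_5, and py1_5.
px0_1 = 280; py0_1 = 285; px1_1 = 405; py1_1 = 315; px1_2 = 240; py1_2 = 260; px0_3 = 40; py0_3 = 105; px1_3 = 90; py1_3 = 160; center_x_4 = 300; center_y_4 = 180; radius_4 = 25; px1_5 = 85; py1_5 = 225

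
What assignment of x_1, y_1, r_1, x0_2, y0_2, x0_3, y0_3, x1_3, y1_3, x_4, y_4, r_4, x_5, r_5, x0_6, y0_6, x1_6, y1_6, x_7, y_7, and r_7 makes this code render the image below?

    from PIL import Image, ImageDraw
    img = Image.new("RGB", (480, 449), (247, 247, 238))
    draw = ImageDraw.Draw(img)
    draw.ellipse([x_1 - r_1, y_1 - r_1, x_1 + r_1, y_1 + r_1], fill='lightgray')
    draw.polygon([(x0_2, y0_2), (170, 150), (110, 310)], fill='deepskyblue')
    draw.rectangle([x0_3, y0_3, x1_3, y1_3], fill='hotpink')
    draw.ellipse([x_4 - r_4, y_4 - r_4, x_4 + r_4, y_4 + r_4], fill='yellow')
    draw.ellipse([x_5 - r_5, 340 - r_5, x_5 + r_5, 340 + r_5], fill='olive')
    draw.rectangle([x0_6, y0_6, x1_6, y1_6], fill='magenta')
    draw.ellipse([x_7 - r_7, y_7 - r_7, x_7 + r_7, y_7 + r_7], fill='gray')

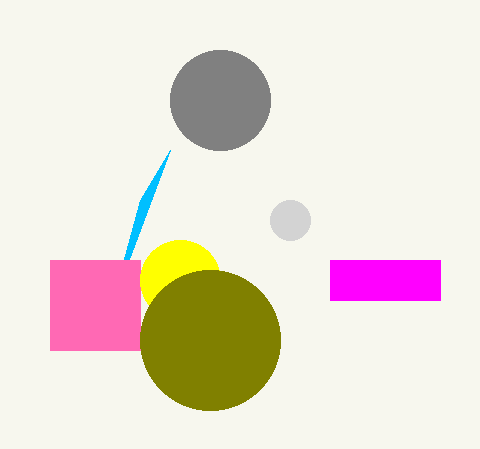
x_1 = 290
y_1 = 220
r_1 = 20
x0_2 = 140
y0_2 = 200
x0_3 = 50
y0_3 = 260
x1_3 = 140
y1_3 = 350
x_4 = 180
y_4 = 280
r_4 = 40
x_5 = 210
r_5 = 70
x0_6 = 330
y0_6 = 260
x1_6 = 440
y1_6 = 300
x_7 = 220
y_7 = 100
r_7 = 50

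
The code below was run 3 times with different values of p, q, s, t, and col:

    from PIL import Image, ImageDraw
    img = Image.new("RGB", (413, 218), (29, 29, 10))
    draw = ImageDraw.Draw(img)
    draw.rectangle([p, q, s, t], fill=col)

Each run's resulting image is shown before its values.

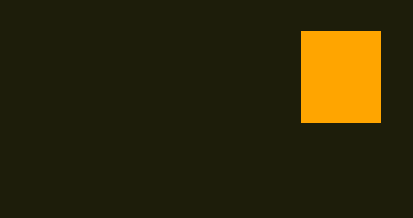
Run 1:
p = 301; q = 31; s = 380; t = 122; col = 'orange'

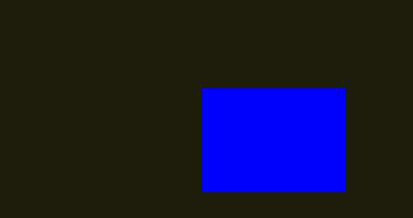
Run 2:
p = 202, q = 88, s = 344, t = 191, col = 'blue'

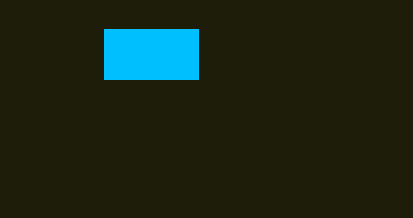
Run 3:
p = 104, q = 29, s = 198, t = 79, col = 'deepskyblue'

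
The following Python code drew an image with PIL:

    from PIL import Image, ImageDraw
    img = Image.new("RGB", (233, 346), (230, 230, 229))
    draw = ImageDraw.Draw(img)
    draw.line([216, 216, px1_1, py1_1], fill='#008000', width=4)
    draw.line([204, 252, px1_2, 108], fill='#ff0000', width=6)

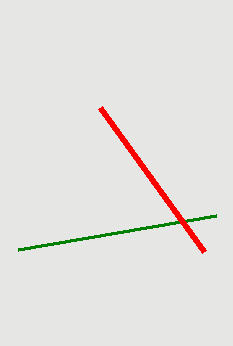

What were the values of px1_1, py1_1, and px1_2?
px1_1 = 18; py1_1 = 250; px1_2 = 100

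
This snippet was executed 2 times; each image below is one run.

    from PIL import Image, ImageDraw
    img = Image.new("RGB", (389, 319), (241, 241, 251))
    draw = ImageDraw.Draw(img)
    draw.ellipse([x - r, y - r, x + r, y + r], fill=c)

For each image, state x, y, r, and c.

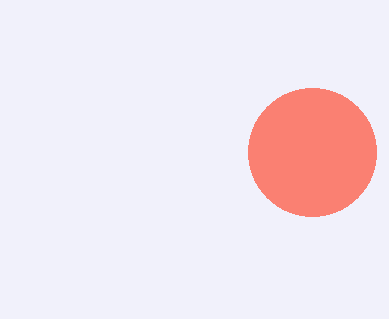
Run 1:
x = 312, y = 152, r = 64, c = 'salmon'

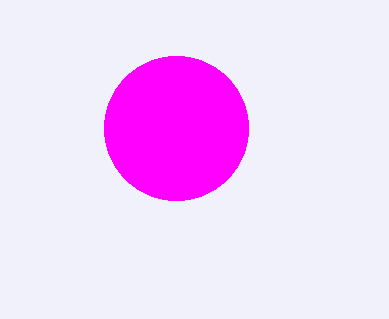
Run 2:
x = 176, y = 128, r = 72, c = 'magenta'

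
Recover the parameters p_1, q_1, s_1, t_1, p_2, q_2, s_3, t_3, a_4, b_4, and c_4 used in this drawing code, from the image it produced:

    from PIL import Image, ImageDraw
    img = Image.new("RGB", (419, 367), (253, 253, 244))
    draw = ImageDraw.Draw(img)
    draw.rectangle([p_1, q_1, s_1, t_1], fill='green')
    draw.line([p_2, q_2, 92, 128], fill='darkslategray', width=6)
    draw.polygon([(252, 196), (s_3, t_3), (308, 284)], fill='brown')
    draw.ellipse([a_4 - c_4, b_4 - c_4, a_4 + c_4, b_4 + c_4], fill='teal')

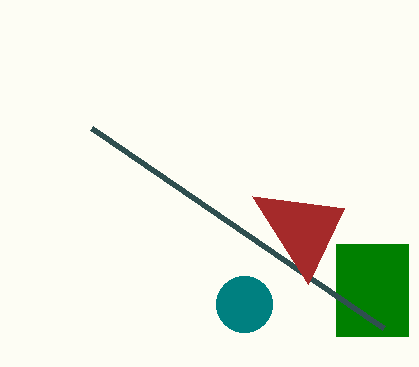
p_1 = 336, q_1 = 244, s_1 = 408, t_1 = 336, p_2 = 384, q_2 = 328, s_3 = 344, t_3 = 208, a_4 = 244, b_4 = 304, c_4 = 28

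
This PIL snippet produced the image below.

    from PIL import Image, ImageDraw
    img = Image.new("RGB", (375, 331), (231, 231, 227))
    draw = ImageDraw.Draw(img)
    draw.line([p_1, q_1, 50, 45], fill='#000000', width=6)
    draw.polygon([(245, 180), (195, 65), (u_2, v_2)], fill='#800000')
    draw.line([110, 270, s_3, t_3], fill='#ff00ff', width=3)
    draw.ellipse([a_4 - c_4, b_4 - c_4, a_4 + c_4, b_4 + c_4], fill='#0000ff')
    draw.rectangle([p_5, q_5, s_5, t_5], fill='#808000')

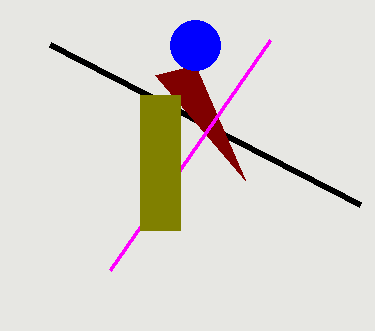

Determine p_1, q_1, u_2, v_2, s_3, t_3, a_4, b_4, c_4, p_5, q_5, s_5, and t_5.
p_1 = 360; q_1 = 205; u_2 = 155; v_2 = 75; s_3 = 270; t_3 = 40; a_4 = 195; b_4 = 45; c_4 = 25; p_5 = 140; q_5 = 95; s_5 = 180; t_5 = 230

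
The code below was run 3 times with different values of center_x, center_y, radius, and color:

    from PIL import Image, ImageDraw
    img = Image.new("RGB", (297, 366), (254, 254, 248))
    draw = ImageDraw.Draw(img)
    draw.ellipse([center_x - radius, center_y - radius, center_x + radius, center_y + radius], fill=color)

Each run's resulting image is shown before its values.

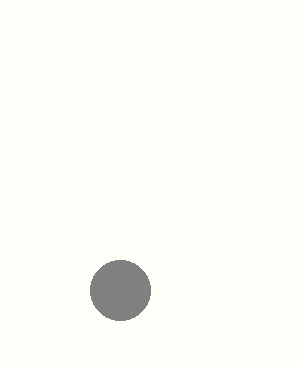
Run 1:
center_x = 120; center_y = 290; radius = 30; color = 'gray'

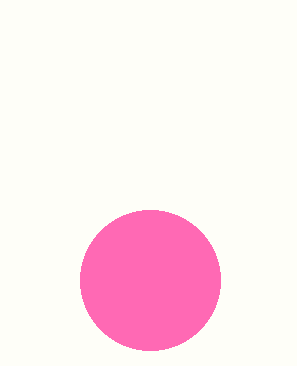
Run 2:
center_x = 150
center_y = 280
radius = 70
color = 'hotpink'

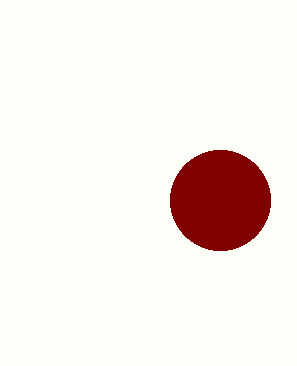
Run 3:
center_x = 220
center_y = 200
radius = 50
color = 'maroon'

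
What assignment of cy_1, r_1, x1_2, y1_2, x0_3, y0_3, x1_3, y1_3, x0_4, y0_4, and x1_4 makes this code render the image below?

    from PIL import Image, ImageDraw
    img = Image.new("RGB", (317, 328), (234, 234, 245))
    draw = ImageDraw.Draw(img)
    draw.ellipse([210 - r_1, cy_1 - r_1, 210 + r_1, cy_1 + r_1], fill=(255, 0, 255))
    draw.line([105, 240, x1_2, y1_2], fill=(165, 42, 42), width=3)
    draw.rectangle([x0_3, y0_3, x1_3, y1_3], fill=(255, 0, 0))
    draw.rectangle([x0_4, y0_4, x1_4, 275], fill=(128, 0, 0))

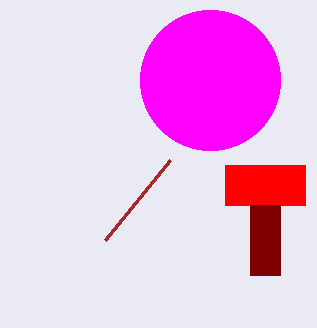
cy_1 = 80
r_1 = 70
x1_2 = 170
y1_2 = 160
x0_3 = 225
y0_3 = 165
x1_3 = 305
y1_3 = 205
x0_4 = 250
y0_4 = 205
x1_4 = 280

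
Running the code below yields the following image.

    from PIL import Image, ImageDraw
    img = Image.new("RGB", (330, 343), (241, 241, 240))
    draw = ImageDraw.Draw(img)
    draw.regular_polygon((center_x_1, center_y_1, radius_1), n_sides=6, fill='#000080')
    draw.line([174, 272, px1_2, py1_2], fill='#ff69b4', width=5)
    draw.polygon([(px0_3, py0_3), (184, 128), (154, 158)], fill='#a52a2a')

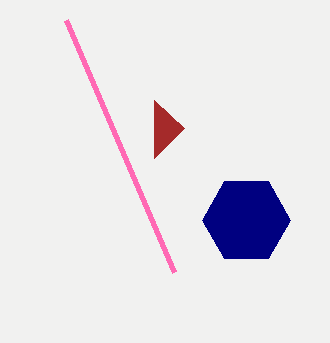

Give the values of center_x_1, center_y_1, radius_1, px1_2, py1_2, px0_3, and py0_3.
center_x_1 = 246, center_y_1 = 220, radius_1 = 44, px1_2 = 66, py1_2 = 20, px0_3 = 154, py0_3 = 100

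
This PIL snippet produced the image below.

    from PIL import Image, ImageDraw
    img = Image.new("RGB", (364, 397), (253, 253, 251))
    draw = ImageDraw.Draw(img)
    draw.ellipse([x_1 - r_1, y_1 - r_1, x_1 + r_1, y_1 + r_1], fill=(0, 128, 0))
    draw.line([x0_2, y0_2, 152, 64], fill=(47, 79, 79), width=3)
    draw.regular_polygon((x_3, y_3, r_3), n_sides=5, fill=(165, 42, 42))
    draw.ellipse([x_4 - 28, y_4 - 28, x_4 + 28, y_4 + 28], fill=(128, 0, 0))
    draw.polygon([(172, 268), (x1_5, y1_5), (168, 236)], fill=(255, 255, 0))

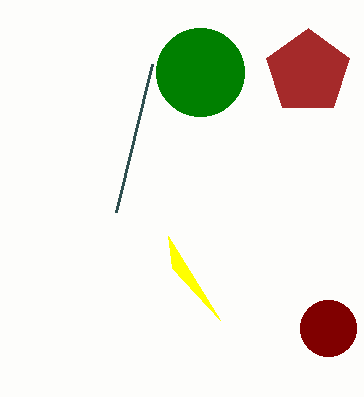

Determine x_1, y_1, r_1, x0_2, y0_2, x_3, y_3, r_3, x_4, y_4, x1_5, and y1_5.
x_1 = 200; y_1 = 72; r_1 = 44; x0_2 = 116; y0_2 = 212; x_3 = 308; y_3 = 72; r_3 = 44; x_4 = 328; y_4 = 328; x1_5 = 220; y1_5 = 320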